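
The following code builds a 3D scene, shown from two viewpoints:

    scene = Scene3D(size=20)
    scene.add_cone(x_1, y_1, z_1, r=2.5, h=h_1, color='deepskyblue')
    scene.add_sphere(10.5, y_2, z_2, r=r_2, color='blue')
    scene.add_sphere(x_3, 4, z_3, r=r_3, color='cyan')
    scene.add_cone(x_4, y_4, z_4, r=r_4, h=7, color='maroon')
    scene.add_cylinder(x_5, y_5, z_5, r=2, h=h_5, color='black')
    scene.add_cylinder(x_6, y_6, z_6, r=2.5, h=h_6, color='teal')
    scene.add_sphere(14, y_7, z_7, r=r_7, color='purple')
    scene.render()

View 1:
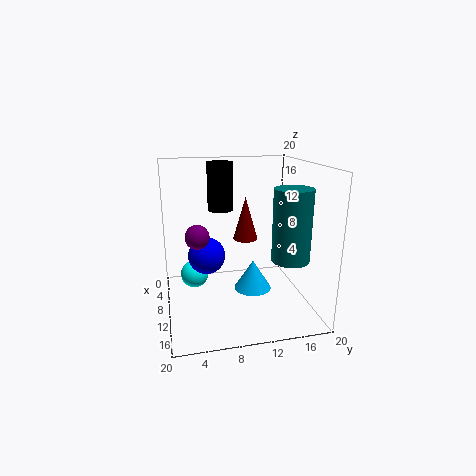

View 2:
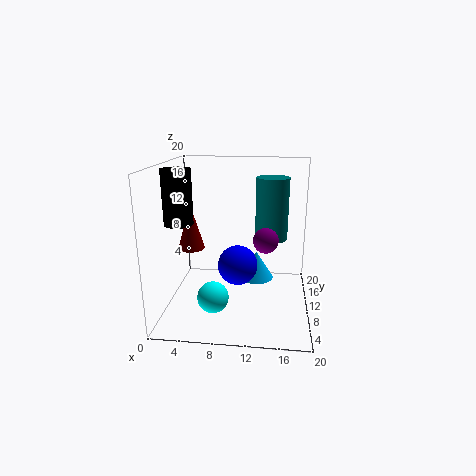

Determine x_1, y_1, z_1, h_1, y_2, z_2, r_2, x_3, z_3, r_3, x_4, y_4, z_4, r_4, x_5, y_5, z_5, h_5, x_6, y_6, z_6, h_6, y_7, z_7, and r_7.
x_1 = 12.5; y_1 = 11.5; z_1 = 3.5; h_1 = 4; y_2 = 5.5; z_2 = 8; r_2 = 2.5; x_3 = 7.5; z_3 = 4; r_3 = 2; x_4 = 2.5; y_4 = 13; z_4 = 7; r_4 = 2; x_5 = 2; y_5 = 9; z_5 = 12; h_5 = 7.5; x_6 = 14.5; y_6 = 16; z_6 = 8; h_6 = 9.5; y_7 = 4; z_7 = 12; r_7 = 1.5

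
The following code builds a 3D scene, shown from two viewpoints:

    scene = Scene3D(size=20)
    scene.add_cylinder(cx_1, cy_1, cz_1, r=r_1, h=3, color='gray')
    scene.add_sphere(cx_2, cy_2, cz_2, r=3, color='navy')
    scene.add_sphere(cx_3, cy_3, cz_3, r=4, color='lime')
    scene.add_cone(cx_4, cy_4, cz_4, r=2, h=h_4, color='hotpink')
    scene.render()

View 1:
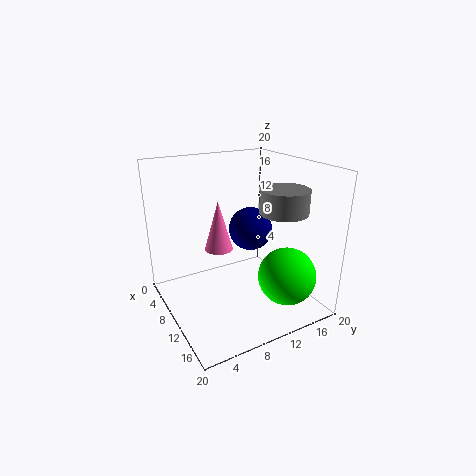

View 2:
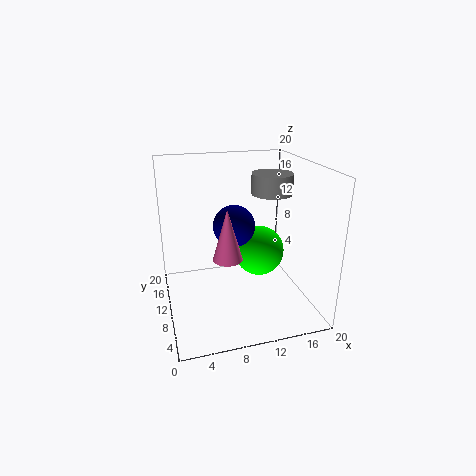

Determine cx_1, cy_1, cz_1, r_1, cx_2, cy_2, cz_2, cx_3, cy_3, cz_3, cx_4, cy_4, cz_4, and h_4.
cx_1 = 16; cy_1 = 13; cz_1 = 15; r_1 = 3; cx_2 = 10; cy_2 = 12; cz_2 = 11; cx_3 = 15; cy_3 = 15; cz_3 = 5; cx_4 = 8; cy_4 = 8; cz_4 = 8; h_4 = 7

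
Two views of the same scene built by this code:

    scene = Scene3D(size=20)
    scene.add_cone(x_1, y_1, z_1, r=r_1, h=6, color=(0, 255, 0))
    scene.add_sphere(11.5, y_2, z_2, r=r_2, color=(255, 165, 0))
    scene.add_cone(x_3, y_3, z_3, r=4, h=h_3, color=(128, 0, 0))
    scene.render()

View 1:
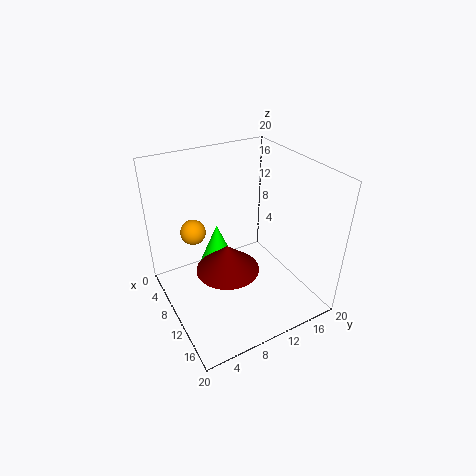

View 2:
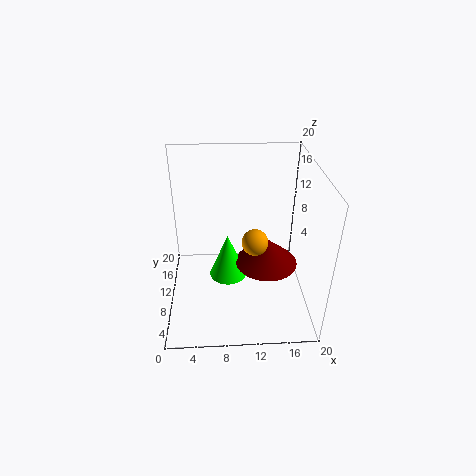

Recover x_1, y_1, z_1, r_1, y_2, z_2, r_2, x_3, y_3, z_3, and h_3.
x_1 = 8.5
y_1 = 7.5
z_1 = 6
r_1 = 2.5
y_2 = 3
z_2 = 14
r_2 = 1.5
x_3 = 13.5
y_3 = 6.5
z_3 = 8.5
h_3 = 3.5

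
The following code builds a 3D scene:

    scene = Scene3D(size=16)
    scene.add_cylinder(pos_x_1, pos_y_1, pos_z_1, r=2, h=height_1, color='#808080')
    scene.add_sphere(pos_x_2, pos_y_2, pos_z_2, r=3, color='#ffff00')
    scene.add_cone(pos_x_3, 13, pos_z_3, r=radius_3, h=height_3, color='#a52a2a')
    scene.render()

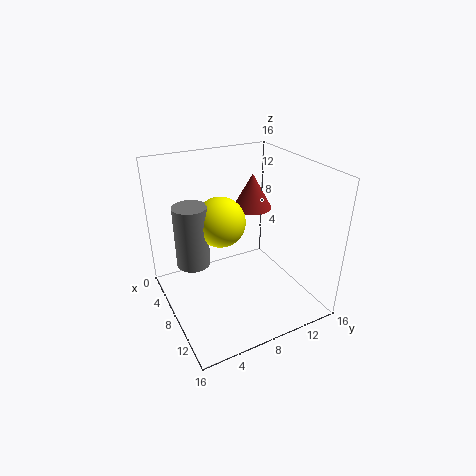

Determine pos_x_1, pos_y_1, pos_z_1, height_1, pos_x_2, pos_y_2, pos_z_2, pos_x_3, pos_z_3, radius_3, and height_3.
pos_x_1 = 4
pos_y_1 = 4
pos_z_1 = 3.5
height_1 = 7.5
pos_x_2 = 4.5
pos_y_2 = 7.5
pos_z_2 = 8.5
pos_x_3 = 2.5
pos_z_3 = 8.5
radius_3 = 2.5
height_3 = 4.5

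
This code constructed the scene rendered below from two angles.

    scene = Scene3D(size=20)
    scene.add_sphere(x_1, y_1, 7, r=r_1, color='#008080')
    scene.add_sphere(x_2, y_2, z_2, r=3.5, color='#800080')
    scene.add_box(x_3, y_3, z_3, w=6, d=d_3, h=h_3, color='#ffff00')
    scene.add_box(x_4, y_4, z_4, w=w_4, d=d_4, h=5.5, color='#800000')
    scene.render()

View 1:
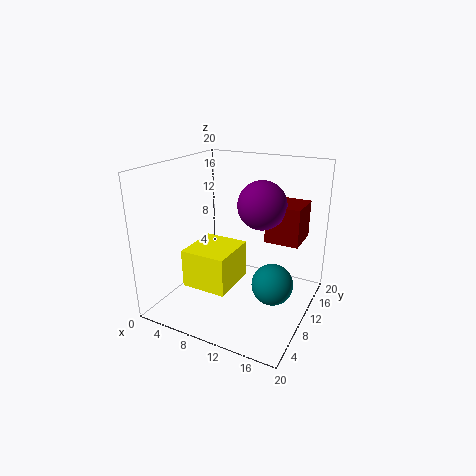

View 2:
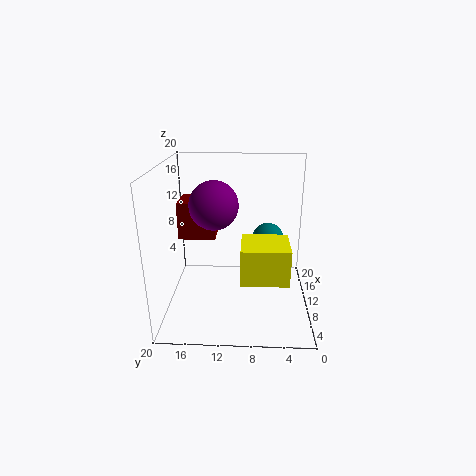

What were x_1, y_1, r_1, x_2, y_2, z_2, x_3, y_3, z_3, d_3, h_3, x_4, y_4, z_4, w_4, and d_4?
x_1 = 17, y_1 = 5.5, r_1 = 2.5, x_2 = 12, y_2 = 13.5, z_2 = 14, x_3 = 5.5, y_3 = 3, z_3 = 5, d_3 = 6.5, h_3 = 5, x_4 = 12.5, y_4 = 13.5, z_4 = 8.5, w_4 = 5, d_4 = 5.5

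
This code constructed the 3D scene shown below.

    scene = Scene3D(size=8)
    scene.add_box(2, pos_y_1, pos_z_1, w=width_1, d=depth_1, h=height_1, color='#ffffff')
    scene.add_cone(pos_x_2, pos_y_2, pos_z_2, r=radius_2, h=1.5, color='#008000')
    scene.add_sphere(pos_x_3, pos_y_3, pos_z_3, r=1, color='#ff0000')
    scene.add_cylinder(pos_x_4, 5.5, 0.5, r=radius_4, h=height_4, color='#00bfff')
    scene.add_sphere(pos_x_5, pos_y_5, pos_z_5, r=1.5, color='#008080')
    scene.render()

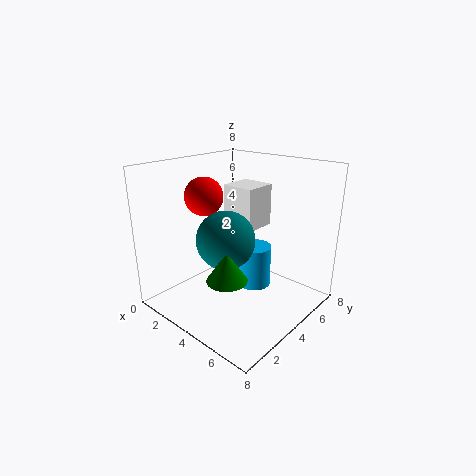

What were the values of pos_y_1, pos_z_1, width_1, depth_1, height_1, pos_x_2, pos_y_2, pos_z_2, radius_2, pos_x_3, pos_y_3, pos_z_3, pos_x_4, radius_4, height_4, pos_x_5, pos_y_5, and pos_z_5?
pos_y_1 = 5; pos_z_1 = 4; width_1 = 2; depth_1 = 2; height_1 = 2.5; pos_x_2 = 5.5; pos_y_2 = 1.5; pos_z_2 = 3; radius_2 = 1; pos_x_3 = 3; pos_y_3 = 2.5; pos_z_3 = 6.5; pos_x_4 = 4; radius_4 = 1; height_4 = 2.5; pos_x_5 = 4.5; pos_y_5 = 2.5; pos_z_5 = 4.5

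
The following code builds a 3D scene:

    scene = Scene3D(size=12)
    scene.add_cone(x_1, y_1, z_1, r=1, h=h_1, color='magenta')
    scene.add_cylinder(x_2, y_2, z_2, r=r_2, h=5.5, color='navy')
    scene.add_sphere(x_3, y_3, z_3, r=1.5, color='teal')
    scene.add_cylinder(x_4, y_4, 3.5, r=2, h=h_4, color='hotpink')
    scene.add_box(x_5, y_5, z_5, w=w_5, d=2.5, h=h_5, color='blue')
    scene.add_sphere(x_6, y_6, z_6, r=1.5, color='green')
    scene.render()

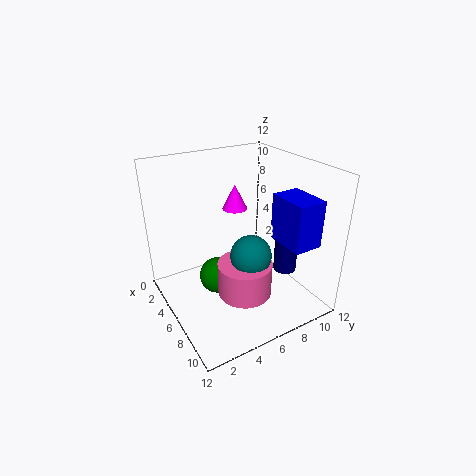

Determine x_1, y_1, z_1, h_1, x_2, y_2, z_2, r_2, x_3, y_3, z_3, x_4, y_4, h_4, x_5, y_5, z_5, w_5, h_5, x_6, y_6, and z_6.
x_1 = 5.5
y_1 = 6
z_1 = 8.5
h_1 = 2
x_2 = 7.5
y_2 = 10
z_2 = 2.5
r_2 = 1
x_3 = 9.5
y_3 = 5
z_3 = 6.5
x_4 = 9.5
y_4 = 4.5
h_4 = 2.5
x_5 = 6.5
y_5 = 9
z_5 = 5.5
w_5 = 3.5
h_5 = 4
x_6 = 6
y_6 = 4
z_6 = 3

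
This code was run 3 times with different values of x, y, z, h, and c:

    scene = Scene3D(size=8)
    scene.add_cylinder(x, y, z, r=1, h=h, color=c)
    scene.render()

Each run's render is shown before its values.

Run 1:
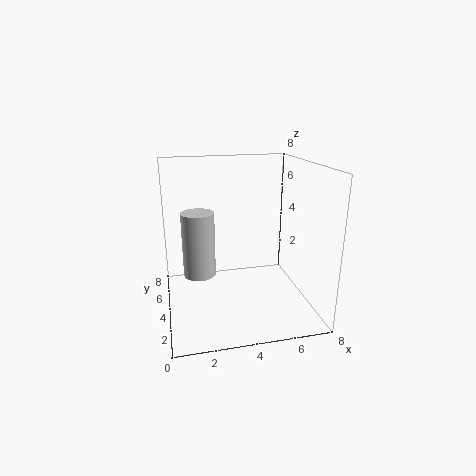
x = 2; y = 6; z = 1; h = 4; c = 'lightgray'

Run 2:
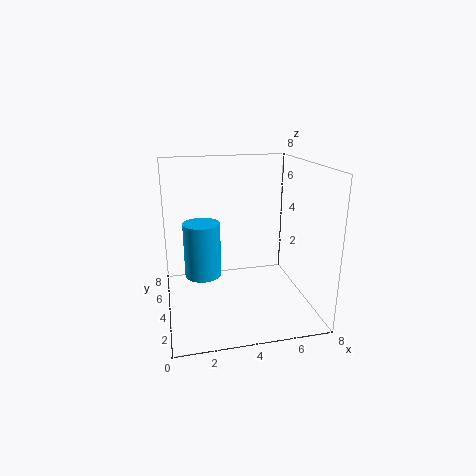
x = 2; y = 4; z = 2; h = 3; c = 'deepskyblue'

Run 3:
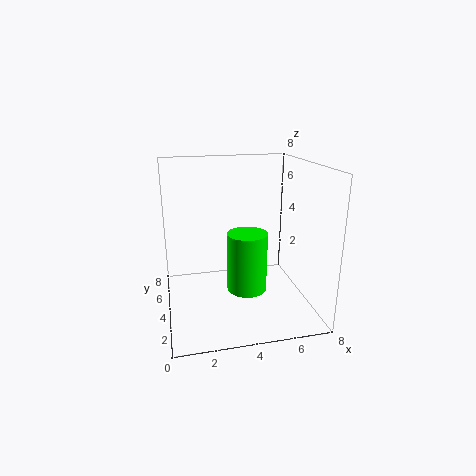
x = 4; y = 2; z = 2; h = 3; c = 'lime'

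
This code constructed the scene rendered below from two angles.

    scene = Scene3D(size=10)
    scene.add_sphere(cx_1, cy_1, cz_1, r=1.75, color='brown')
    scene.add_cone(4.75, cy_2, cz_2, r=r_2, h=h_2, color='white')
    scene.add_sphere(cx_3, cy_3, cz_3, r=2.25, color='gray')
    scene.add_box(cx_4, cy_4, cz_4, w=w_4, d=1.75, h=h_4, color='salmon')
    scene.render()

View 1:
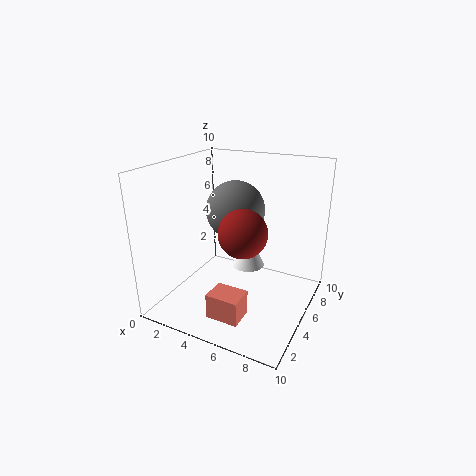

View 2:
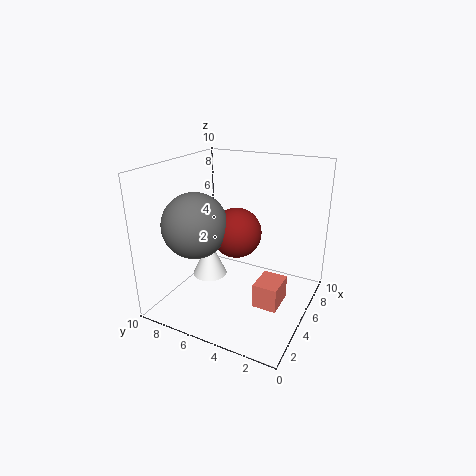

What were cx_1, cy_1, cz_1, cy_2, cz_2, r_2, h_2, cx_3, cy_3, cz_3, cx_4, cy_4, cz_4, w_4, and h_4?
cx_1 = 5.25; cy_1 = 5.25; cz_1 = 5.25; cy_2 = 7.25; cz_2 = 1.75; r_2 = 1.25; h_2 = 2.75; cx_3 = 3.5; cy_3 = 7.5; cz_3 = 6; cx_4 = 4.25; cy_4 = 1.75; cz_4 = 0.25; w_4 = 2.25; h_4 = 1.75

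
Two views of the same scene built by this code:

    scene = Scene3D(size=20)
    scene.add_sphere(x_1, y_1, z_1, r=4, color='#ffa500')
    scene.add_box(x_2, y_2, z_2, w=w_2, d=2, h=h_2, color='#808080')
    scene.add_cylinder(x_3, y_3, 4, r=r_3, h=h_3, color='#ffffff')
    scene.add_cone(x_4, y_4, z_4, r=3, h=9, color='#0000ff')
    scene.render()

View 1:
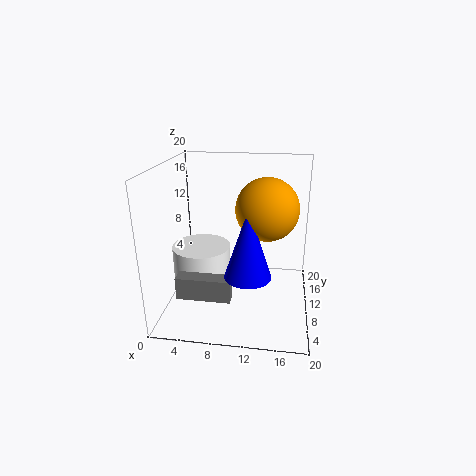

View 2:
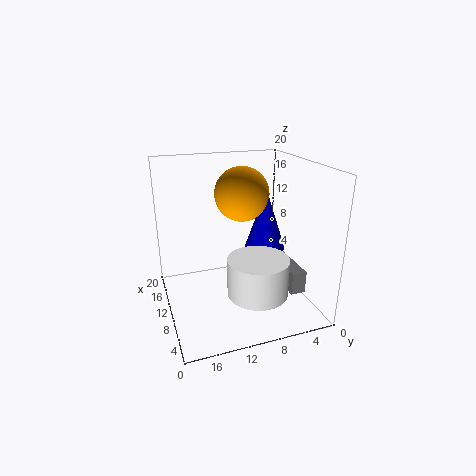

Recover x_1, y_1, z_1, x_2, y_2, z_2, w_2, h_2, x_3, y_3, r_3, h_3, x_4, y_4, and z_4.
x_1 = 14
y_1 = 8
z_1 = 15
x_2 = 3
y_2 = 3
z_2 = 4
w_2 = 7
h_2 = 3
x_3 = 5
y_3 = 9
r_3 = 4
h_3 = 5
x_4 = 12
y_4 = 5
z_4 = 7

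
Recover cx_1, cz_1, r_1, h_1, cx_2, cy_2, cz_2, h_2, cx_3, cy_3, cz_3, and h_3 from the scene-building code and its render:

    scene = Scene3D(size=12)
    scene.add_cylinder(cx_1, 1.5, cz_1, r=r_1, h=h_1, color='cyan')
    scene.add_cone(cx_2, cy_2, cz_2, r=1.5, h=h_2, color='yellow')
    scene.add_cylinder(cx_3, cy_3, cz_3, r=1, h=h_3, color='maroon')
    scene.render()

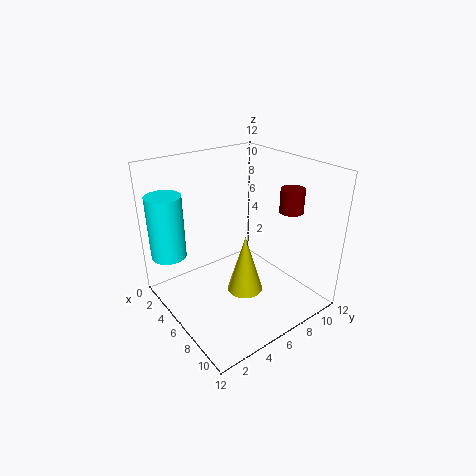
cx_1 = 2
cz_1 = 4
r_1 = 1.5
h_1 = 5.5
cx_2 = 7
cy_2 = 6
cz_2 = 1.5
h_2 = 5
cx_3 = 8
cy_3 = 10
cz_3 = 8
h_3 = 2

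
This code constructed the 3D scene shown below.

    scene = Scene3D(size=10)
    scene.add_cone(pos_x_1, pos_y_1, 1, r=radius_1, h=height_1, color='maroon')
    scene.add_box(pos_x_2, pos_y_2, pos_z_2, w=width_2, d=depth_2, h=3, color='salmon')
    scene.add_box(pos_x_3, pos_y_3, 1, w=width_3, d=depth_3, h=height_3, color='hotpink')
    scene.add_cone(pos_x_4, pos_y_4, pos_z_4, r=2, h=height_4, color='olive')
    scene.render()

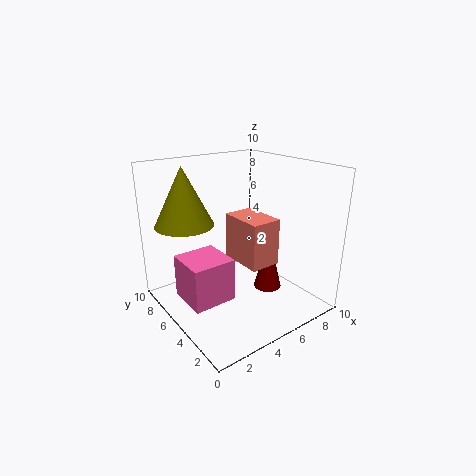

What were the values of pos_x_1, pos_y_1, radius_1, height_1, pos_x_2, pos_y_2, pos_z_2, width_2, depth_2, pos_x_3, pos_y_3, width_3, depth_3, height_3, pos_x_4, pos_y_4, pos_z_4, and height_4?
pos_x_1 = 7
pos_y_1 = 4
radius_1 = 1
height_1 = 4
pos_x_2 = 4
pos_y_2 = 2
pos_z_2 = 4
width_2 = 2
depth_2 = 3
pos_x_3 = 1
pos_y_3 = 4
width_3 = 3
depth_3 = 3
height_3 = 3
pos_x_4 = 2
pos_y_4 = 7
pos_z_4 = 6
height_4 = 4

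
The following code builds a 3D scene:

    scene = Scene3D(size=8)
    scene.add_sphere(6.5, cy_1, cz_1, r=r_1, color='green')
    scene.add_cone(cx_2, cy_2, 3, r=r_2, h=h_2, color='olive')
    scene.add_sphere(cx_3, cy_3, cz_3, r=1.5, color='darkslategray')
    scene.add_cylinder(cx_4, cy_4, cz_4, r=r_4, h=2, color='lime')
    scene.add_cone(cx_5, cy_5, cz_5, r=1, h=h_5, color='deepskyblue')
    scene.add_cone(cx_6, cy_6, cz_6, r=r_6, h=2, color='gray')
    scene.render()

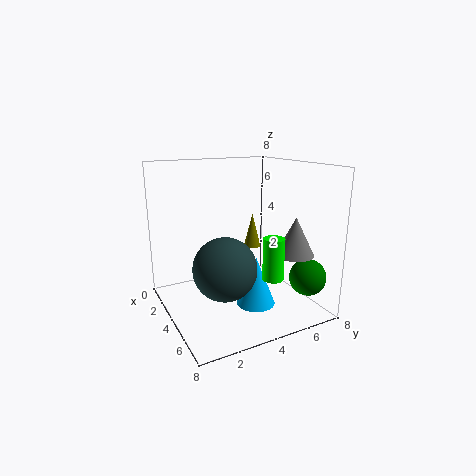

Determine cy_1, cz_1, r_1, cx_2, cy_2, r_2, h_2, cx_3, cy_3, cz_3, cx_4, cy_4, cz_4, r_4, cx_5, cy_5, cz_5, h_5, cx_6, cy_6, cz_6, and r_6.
cy_1 = 7; cz_1 = 2; r_1 = 1; cx_2 = 3; cy_2 = 5.5; r_2 = 0.5; h_2 = 2; cx_3 = 6.5; cy_3 = 2; cz_3 = 3.5; cx_4 = 7.5; cy_4 = 4; cz_4 = 3; r_4 = 0.5; cx_5 = 6; cy_5 = 4; cz_5 = 1; h_5 = 2.5; cx_6 = 6.5; cy_6 = 6; cz_6 = 3.5; r_6 = 1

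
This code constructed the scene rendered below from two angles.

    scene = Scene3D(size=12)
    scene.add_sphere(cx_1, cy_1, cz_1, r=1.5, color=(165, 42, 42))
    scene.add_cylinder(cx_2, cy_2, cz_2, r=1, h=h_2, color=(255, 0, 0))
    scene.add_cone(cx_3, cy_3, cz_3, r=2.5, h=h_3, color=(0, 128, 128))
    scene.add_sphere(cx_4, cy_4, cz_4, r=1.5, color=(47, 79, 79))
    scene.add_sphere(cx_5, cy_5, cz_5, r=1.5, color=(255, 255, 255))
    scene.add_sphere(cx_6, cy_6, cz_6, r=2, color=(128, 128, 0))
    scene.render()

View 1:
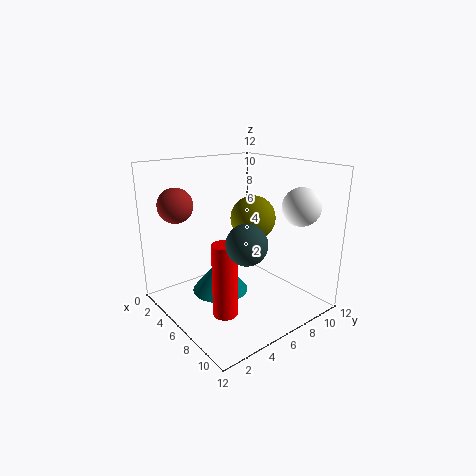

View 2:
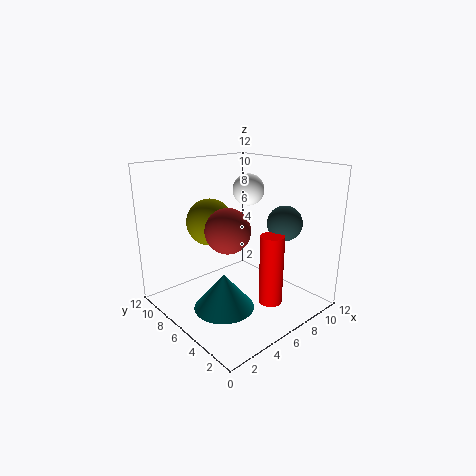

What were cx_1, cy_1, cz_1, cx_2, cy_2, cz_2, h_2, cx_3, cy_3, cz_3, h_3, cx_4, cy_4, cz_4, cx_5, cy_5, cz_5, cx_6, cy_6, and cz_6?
cx_1 = 2, cy_1 = 2.5, cz_1 = 8.5, cx_2 = 7.5, cy_2 = 3.5, cz_2 = 0.5, h_2 = 6, cx_3 = 4, cy_3 = 5.5, cz_3 = 0.5, h_3 = 3, cx_4 = 9.5, cy_4 = 4, cz_4 = 7, cx_5 = 10, cy_5 = 9, cz_5 = 9, cx_6 = 5, cy_6 = 8.5, cz_6 = 7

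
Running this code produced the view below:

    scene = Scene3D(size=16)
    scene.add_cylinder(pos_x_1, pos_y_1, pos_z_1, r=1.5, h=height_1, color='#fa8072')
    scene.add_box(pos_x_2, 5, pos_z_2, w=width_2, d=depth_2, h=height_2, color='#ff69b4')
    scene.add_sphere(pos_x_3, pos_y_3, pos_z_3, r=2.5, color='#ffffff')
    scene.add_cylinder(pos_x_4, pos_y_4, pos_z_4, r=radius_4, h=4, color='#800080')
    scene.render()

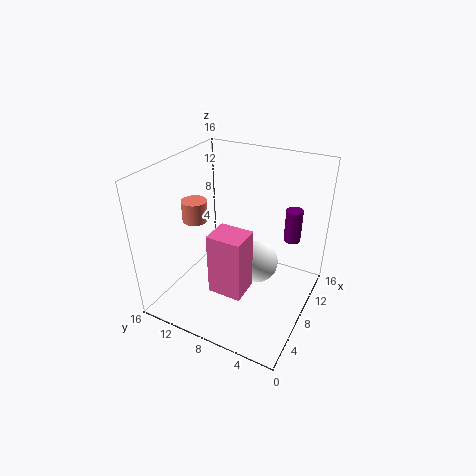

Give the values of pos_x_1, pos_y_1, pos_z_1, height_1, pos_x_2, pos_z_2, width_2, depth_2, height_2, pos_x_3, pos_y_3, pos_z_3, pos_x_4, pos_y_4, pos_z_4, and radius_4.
pos_x_1 = 8.5
pos_y_1 = 14
pos_z_1 = 8.5
height_1 = 2.5
pos_x_2 = 2.5
pos_z_2 = 4.5
width_2 = 3
depth_2 = 3.5
height_2 = 6.5
pos_x_3 = 10
pos_y_3 = 6.5
pos_z_3 = 4
pos_x_4 = 13.5
pos_y_4 = 3.5
pos_z_4 = 6
radius_4 = 1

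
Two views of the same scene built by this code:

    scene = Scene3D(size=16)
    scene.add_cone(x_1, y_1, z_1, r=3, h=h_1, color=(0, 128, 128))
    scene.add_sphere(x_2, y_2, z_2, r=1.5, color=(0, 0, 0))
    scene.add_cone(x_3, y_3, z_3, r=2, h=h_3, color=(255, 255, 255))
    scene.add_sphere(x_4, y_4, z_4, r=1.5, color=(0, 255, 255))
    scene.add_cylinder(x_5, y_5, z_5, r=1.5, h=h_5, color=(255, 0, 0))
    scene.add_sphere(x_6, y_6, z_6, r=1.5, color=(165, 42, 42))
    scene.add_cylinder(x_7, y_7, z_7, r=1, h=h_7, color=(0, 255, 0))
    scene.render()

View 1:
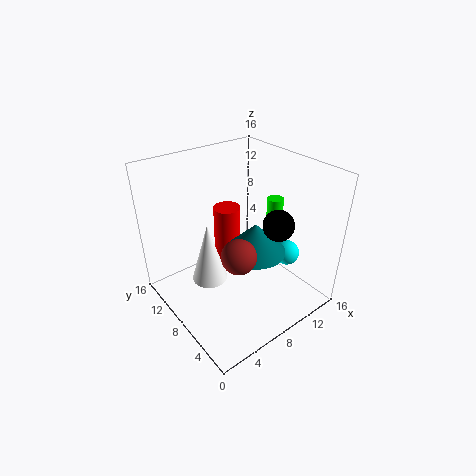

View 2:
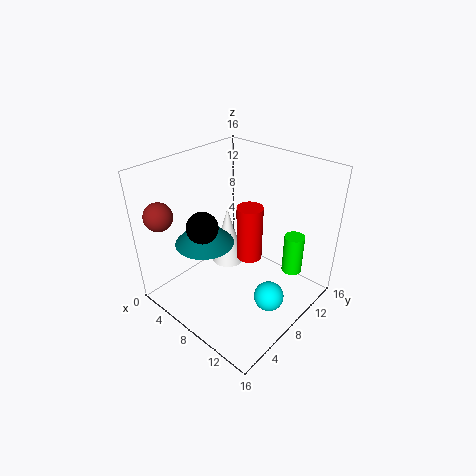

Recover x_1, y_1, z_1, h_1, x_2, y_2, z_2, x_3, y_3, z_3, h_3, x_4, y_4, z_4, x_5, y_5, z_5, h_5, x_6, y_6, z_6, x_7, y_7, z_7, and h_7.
x_1 = 7, y_1 = 4, z_1 = 9, h_1 = 3, x_2 = 8.5, y_2 = 2.5, z_2 = 12, x_3 = 5, y_3 = 9.5, z_3 = 3, h_3 = 7, x_4 = 14, y_4 = 6, z_4 = 4.5, x_5 = 8, y_5 = 10, z_5 = 4.5, h_5 = 6.5, x_6 = 3, y_6 = 1.5, z_6 = 11.5, x_7 = 14.5, y_7 = 9, z_7 = 6.5, h_7 = 4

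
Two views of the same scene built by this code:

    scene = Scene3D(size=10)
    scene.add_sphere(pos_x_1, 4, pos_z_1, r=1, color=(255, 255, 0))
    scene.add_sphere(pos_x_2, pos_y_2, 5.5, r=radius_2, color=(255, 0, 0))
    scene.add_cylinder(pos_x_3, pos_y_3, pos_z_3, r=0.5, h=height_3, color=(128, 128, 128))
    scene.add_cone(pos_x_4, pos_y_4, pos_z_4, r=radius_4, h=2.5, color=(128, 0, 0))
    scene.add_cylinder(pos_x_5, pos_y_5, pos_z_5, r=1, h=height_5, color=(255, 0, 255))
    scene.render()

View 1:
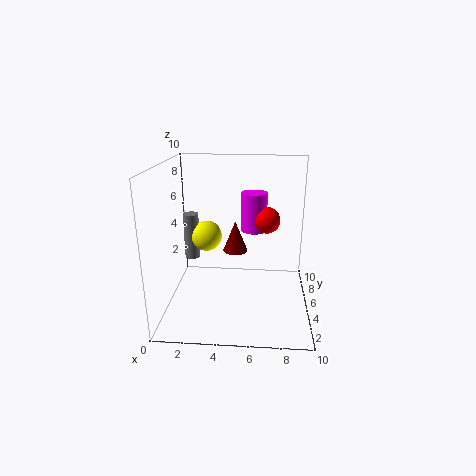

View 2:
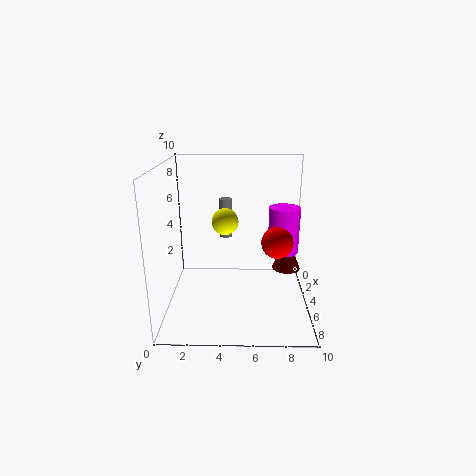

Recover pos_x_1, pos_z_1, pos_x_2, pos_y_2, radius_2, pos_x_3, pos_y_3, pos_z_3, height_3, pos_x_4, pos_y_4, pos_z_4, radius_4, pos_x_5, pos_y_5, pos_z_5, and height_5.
pos_x_1 = 3
pos_z_1 = 5.5
pos_x_2 = 7
pos_y_2 = 7.5
radius_2 = 1
pos_x_3 = 2
pos_y_3 = 4
pos_z_3 = 4
height_3 = 3
pos_x_4 = 4.5
pos_y_4 = 8.5
pos_z_4 = 2.5
radius_4 = 1
pos_x_5 = 6
pos_y_5 = 8
pos_z_5 = 4.5
height_5 = 3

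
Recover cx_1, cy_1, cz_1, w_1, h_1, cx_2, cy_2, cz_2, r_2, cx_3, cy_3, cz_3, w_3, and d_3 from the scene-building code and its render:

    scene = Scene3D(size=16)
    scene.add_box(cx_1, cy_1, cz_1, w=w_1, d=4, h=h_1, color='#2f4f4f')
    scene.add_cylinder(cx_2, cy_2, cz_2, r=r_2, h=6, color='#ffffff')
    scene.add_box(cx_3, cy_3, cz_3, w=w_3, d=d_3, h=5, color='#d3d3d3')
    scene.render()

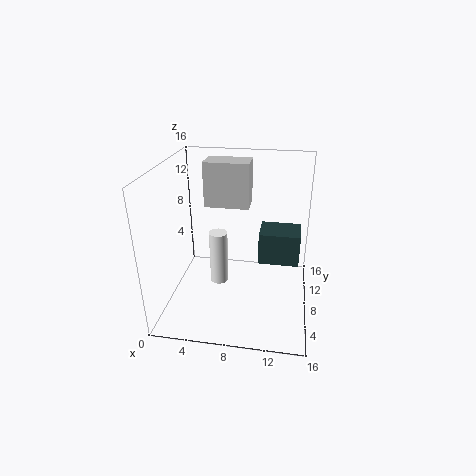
cx_1 = 10
cy_1 = 11
cz_1 = 3
w_1 = 5
h_1 = 4
cx_2 = 6
cy_2 = 7
cz_2 = 3
r_2 = 1
cx_3 = 4
cy_3 = 9
cz_3 = 11
w_3 = 5
d_3 = 3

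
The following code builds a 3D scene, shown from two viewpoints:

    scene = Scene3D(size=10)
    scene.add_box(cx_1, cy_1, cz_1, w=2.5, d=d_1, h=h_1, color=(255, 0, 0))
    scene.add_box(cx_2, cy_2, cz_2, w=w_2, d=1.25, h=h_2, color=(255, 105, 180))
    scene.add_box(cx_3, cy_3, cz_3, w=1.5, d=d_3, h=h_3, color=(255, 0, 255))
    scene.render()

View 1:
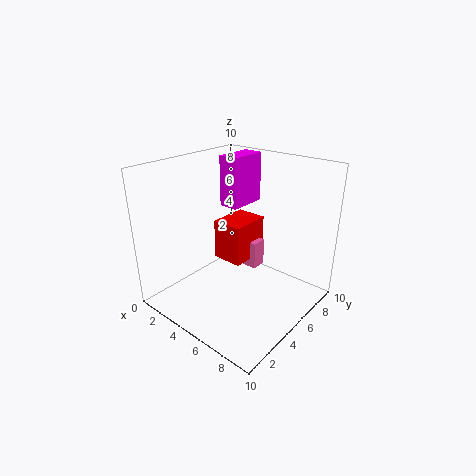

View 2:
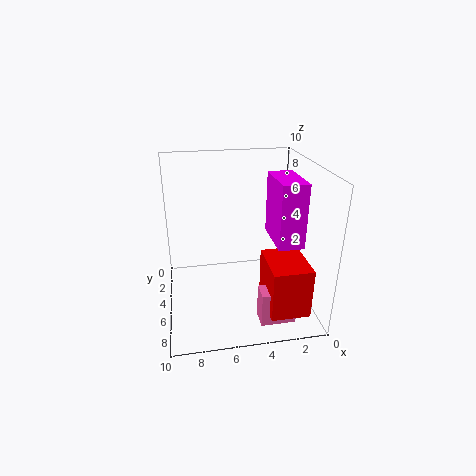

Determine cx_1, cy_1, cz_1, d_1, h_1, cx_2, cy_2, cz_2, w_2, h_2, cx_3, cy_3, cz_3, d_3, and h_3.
cx_1 = 1.25
cy_1 = 6.5
cz_1 = 1.5
d_1 = 3.25
h_1 = 3.25
cx_2 = 2
cy_2 = 8
cz_2 = 0.75
w_2 = 2.25
h_2 = 2.25
cx_3 = 2
cy_3 = 6.5
cz_3 = 6.25
d_3 = 3
h_3 = 3.75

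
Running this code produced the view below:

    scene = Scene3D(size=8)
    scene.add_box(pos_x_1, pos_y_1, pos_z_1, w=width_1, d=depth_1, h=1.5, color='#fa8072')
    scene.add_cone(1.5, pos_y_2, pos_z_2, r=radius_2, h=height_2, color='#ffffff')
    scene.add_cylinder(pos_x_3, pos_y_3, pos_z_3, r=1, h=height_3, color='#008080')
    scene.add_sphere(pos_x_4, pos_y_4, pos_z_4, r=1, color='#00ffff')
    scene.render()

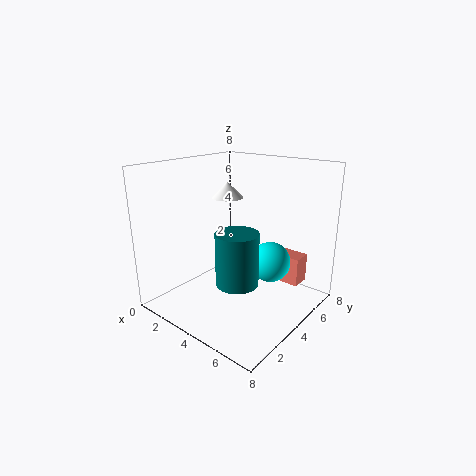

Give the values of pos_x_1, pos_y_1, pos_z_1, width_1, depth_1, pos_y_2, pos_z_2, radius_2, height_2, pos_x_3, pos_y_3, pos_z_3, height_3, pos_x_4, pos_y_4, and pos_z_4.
pos_x_1 = 6, pos_y_1 = 4.5, pos_z_1 = 2, width_1 = 1.5, depth_1 = 1, pos_y_2 = 6, pos_z_2 = 5.5, radius_2 = 1, height_2 = 1, pos_x_3 = 6, pos_y_3 = 1.5, pos_z_3 = 3, height_3 = 2.5, pos_x_4 = 6.5, pos_y_4 = 3.5, pos_z_4 = 3.5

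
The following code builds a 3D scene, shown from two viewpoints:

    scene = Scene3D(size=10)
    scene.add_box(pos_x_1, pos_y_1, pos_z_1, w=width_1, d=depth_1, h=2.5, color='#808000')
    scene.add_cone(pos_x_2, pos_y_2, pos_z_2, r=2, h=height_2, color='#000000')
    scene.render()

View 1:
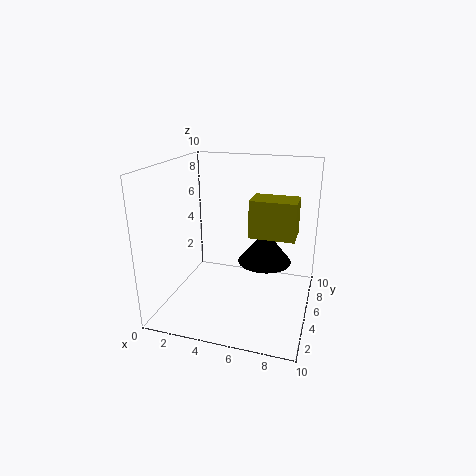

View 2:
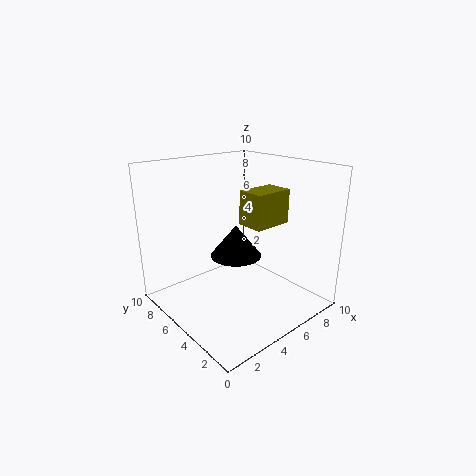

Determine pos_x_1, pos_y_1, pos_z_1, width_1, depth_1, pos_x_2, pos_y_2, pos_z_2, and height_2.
pos_x_1 = 6
pos_y_1 = 4
pos_z_1 = 5.5
width_1 = 3
depth_1 = 2
pos_x_2 = 6.5
pos_y_2 = 7
pos_z_2 = 2.5
height_2 = 2.5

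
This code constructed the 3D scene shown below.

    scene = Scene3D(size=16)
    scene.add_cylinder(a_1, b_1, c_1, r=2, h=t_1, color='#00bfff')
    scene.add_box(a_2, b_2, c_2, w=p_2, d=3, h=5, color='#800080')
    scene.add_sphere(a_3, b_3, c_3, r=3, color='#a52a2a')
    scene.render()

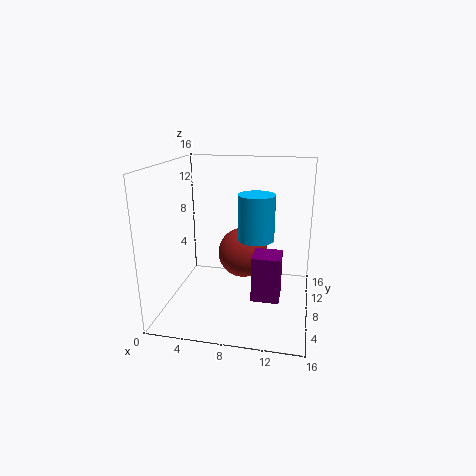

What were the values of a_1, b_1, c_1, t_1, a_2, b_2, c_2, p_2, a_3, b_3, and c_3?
a_1 = 10; b_1 = 8; c_1 = 8; t_1 = 5; a_2 = 10; b_2 = 5; c_2 = 2; p_2 = 3; a_3 = 8; b_3 = 11; c_3 = 5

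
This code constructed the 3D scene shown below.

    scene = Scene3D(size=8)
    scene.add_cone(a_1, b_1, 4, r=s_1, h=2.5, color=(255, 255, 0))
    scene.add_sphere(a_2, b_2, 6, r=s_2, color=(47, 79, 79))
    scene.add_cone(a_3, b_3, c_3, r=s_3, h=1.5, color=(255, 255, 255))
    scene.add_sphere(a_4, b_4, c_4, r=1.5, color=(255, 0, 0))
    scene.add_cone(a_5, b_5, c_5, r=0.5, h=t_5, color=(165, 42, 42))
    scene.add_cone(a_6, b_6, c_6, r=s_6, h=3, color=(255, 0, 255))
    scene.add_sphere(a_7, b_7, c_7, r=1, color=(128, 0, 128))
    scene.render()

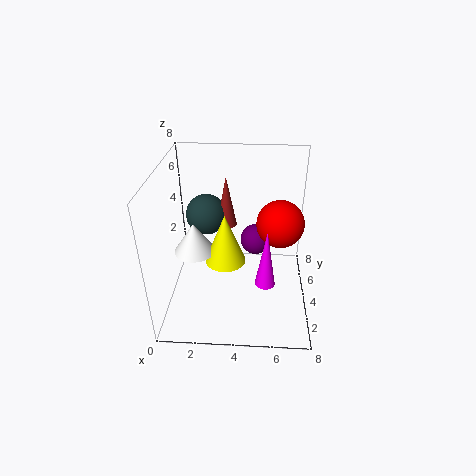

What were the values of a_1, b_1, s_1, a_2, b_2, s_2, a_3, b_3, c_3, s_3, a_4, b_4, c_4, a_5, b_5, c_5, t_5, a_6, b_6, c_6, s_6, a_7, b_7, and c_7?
a_1 = 3.5; b_1 = 2; s_1 = 1; a_2 = 2.5; b_2 = 3; s_2 = 1; a_3 = 2; b_3 = 2; c_3 = 4.5; s_3 = 1; a_4 = 6.5; b_4 = 6.5; c_4 = 3.5; a_5 = 3.5; b_5 = 3; c_5 = 5.5; t_5 = 2.5; a_6 = 5.5; b_6 = 1.5; c_6 = 3; s_6 = 0.5; a_7 = 5; b_7 = 7; c_7 = 2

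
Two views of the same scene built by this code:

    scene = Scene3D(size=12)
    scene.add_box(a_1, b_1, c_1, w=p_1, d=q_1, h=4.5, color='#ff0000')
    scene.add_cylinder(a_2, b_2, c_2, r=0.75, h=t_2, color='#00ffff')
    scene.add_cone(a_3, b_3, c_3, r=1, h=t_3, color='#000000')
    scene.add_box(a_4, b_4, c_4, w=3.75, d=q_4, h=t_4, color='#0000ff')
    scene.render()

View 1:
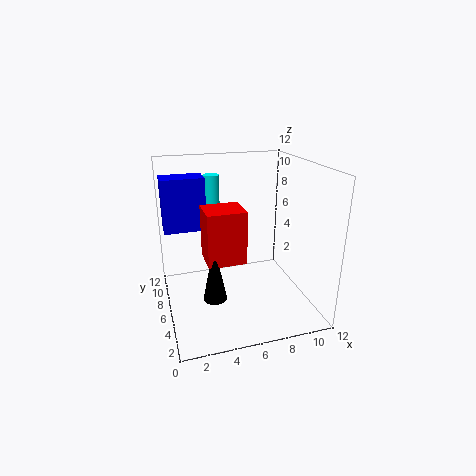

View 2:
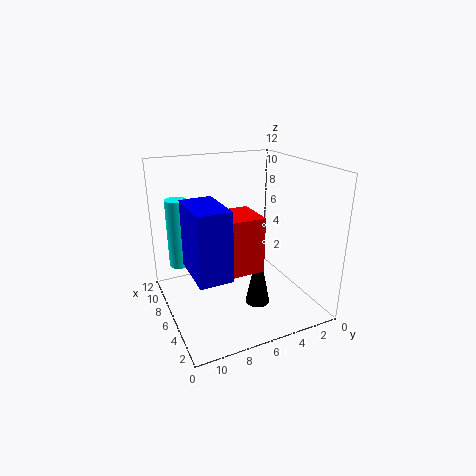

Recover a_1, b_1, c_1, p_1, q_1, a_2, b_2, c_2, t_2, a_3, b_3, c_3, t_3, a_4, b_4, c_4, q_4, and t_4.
a_1 = 3.25; b_1 = 5; c_1 = 4; p_1 = 3.25; q_1 = 3; a_2 = 5; b_2 = 11.25; c_2 = 5.25; t_2 = 5; a_3 = 3.75; b_3 = 5.25; c_3 = 1; t_3 = 5; a_4 = 0.25; b_4 = 9; c_4 = 5.75; q_4 = 2.25; t_4 = 4.75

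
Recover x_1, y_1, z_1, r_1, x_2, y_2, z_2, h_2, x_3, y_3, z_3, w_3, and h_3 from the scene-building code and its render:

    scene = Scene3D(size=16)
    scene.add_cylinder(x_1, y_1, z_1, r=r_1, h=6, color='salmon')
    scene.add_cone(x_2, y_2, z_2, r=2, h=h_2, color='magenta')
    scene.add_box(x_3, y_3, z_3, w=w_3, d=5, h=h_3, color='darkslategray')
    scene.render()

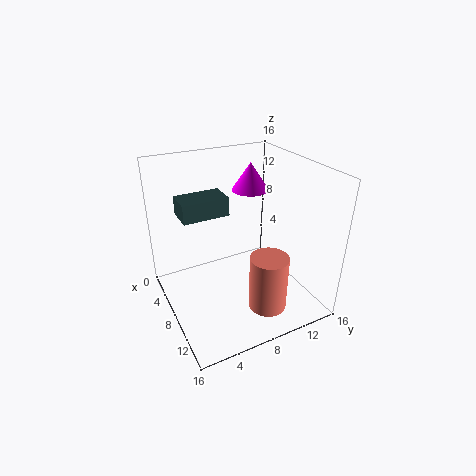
x_1 = 13
y_1 = 9
z_1 = 2
r_1 = 2
x_2 = 7
y_2 = 10
z_2 = 13
h_2 = 3
x_3 = 5
y_3 = 2
z_3 = 11
w_3 = 3
h_3 = 2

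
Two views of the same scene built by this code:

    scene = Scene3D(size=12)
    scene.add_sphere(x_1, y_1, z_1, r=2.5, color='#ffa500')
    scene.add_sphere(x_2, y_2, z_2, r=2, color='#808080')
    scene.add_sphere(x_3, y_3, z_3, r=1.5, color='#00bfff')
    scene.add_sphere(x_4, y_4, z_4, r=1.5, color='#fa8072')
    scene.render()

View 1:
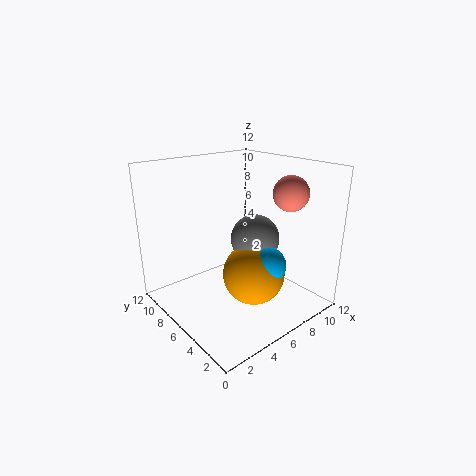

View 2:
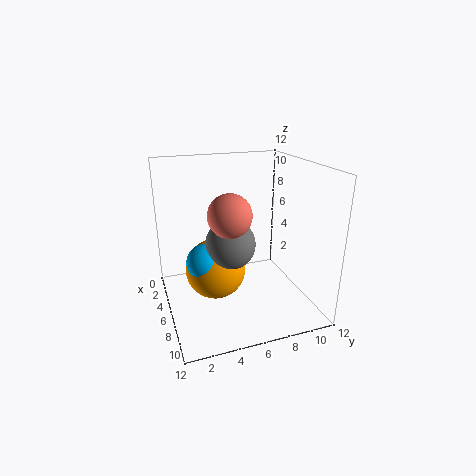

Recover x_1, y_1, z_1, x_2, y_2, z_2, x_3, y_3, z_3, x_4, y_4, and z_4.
x_1 = 6, y_1 = 4, z_1 = 3.5, x_2 = 7, y_2 = 5, z_2 = 6, x_3 = 6.5, y_3 = 3, z_3 = 4.5, x_4 = 10, y_4 = 4, z_4 = 9.5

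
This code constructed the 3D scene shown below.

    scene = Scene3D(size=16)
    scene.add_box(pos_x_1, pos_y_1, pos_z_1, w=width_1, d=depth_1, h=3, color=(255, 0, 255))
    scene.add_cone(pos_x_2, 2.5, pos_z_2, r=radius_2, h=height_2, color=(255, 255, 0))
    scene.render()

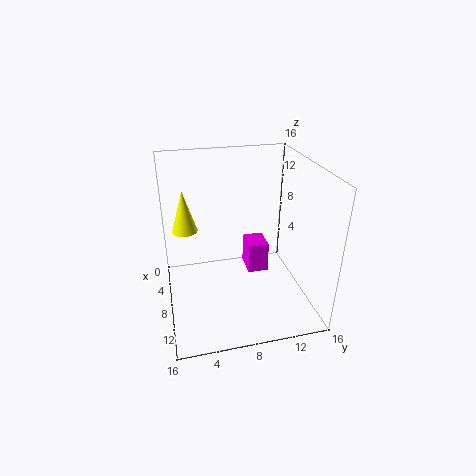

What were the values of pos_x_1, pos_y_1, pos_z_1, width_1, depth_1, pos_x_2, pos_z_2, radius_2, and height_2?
pos_x_1 = 10; pos_y_1 = 8; pos_z_1 = 6.5; width_1 = 2.5; depth_1 = 2; pos_x_2 = 4; pos_z_2 = 7.5; radius_2 = 1.5; height_2 = 5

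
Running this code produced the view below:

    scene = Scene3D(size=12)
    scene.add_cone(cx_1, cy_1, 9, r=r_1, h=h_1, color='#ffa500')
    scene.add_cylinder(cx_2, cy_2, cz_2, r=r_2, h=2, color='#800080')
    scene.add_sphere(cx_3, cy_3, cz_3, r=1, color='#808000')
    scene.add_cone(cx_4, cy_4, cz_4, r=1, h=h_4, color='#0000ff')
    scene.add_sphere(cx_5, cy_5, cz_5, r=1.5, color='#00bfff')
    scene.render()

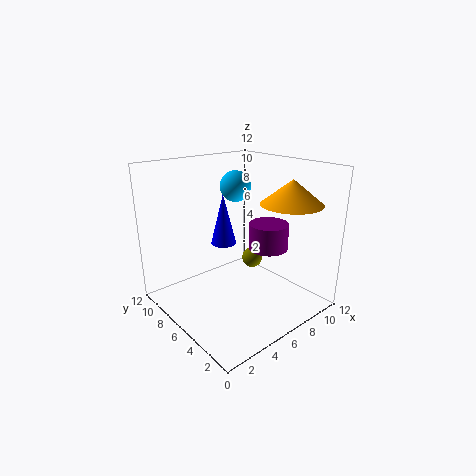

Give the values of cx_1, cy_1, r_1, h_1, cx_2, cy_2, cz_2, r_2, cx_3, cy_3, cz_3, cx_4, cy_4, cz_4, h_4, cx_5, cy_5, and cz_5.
cx_1 = 9; cy_1 = 3; r_1 = 2.5; h_1 = 2; cx_2 = 6.5; cy_2 = 3; cz_2 = 6; r_2 = 1.5; cx_3 = 10; cy_3 = 8.5; cz_3 = 2; cx_4 = 4.5; cy_4 = 6; cz_4 = 6; h_4 = 4; cx_5 = 9.5; cy_5 = 10.5; cz_5 = 9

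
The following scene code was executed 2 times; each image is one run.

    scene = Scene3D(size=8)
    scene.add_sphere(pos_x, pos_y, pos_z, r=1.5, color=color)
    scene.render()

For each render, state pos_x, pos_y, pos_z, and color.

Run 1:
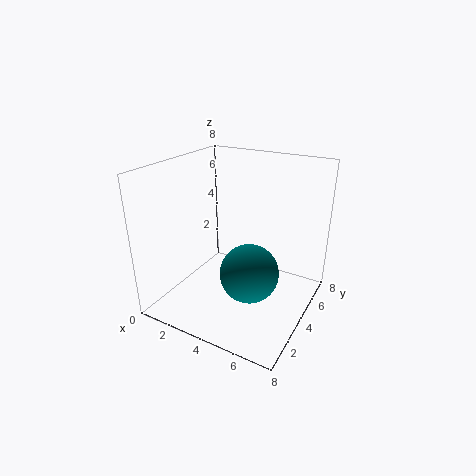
pos_x = 5.5
pos_y = 2.5
pos_z = 3
color = 'teal'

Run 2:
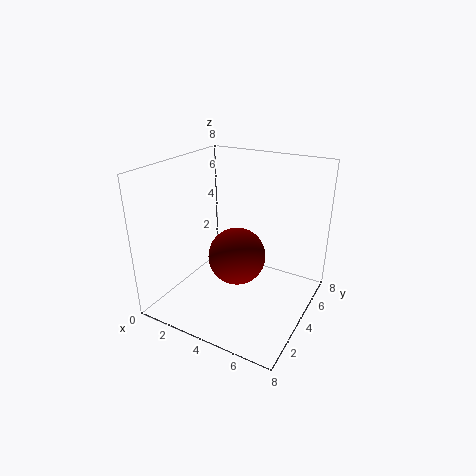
pos_x = 4.5
pos_y = 3
pos_z = 3.5
color = 'maroon'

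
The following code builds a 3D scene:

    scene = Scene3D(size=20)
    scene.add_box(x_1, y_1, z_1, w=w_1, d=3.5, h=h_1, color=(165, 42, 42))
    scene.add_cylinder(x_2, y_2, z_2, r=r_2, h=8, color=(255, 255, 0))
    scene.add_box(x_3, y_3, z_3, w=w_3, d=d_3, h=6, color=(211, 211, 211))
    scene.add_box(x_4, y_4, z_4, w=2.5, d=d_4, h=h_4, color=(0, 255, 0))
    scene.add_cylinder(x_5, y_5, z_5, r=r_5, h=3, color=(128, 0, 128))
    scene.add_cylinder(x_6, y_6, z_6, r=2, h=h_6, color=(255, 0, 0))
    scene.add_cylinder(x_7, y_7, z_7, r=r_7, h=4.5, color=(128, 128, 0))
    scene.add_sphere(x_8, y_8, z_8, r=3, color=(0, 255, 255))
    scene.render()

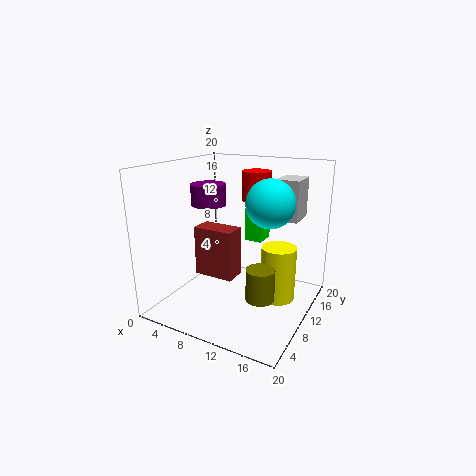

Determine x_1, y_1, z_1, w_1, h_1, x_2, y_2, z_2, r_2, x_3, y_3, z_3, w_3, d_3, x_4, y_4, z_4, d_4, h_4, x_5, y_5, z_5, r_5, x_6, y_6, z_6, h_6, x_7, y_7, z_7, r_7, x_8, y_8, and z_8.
x_1 = 1, y_1 = 12, z_1 = 1.5, w_1 = 6.5, h_1 = 8, x_2 = 15, y_2 = 13, z_2 = 0.5, r_2 = 2.5, x_3 = 13, y_3 = 15.5, z_3 = 11.5, w_3 = 3.5, d_3 = 4.5, x_4 = 10.5, y_4 = 11, z_4 = 9.5, d_4 = 3, h_4 = 4.5, x_5 = 5, y_5 = 10.5, z_5 = 14, r_5 = 2.5, x_6 = 11.5, y_6 = 12.5, z_6 = 15, h_6 = 4, x_7 = 14, y_7 = 9, z_7 = 2, r_7 = 2, x_8 = 15.5, y_8 = 8, z_8 = 16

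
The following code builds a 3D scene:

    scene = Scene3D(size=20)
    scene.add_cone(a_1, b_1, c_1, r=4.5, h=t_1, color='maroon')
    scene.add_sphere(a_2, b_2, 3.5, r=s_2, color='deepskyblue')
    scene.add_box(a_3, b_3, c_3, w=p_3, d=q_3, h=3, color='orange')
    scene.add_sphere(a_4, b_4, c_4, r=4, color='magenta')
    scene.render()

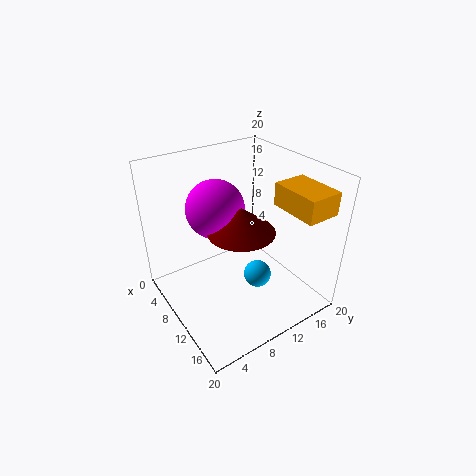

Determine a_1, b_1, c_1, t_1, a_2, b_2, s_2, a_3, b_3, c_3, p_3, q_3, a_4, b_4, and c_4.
a_1 = 11.5, b_1 = 9.5, c_1 = 12, t_1 = 3.5, a_2 = 11.5, b_2 = 12.5, s_2 = 2, a_3 = 13, b_3 = 13.5, c_3 = 15.5, p_3 = 6.5, q_3 = 4.5, a_4 = 7.5, b_4 = 8, c_4 = 14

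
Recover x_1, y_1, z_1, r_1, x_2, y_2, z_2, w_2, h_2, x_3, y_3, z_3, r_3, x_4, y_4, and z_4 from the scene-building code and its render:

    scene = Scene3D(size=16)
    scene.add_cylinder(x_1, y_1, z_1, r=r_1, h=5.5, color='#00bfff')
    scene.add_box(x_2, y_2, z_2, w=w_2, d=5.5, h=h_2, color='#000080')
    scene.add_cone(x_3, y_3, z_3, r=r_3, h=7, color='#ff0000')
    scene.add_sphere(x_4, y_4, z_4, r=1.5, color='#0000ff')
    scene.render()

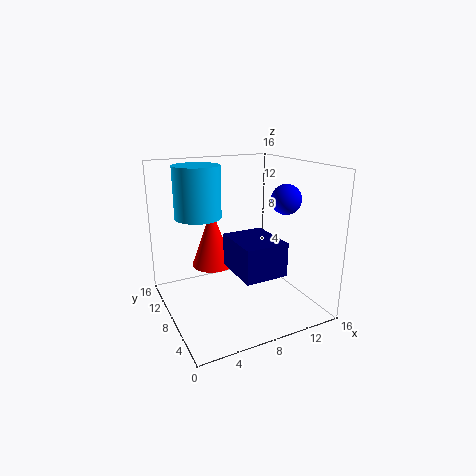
x_1 = 4
y_1 = 9.5
z_1 = 10.5
r_1 = 2.5
x_2 = 6
y_2 = 2
z_2 = 5.5
w_2 = 4.5
h_2 = 3.5
x_3 = 6.5
y_3 = 12
z_3 = 3.5
r_3 = 2.5
x_4 = 11
y_4 = 3.5
z_4 = 13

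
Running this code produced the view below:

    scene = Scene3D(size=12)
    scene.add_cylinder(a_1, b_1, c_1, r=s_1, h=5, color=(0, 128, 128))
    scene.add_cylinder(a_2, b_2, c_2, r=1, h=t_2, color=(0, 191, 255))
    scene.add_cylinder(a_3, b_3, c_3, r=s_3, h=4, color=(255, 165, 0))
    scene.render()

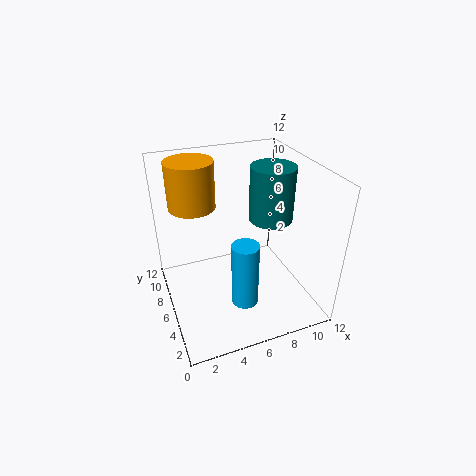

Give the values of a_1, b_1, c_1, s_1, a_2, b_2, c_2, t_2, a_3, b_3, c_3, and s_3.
a_1 = 10
b_1 = 8
c_1 = 6
s_1 = 2
a_2 = 5
b_2 = 2
c_2 = 3
t_2 = 5
a_3 = 3
b_3 = 9
c_3 = 8
s_3 = 2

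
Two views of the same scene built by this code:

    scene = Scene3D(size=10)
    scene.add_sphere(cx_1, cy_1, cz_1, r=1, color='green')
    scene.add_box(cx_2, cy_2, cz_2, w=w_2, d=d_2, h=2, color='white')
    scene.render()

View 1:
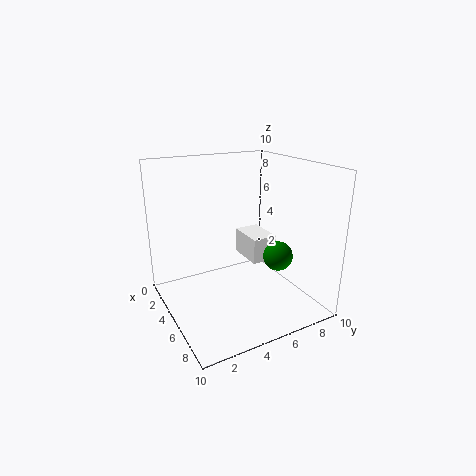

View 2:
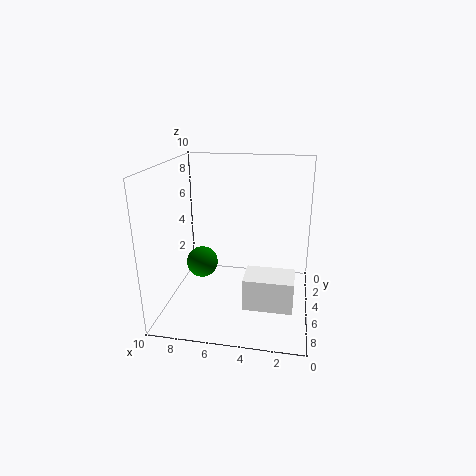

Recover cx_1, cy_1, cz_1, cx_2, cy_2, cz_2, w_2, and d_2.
cx_1 = 7; cy_1 = 7; cz_1 = 4; cx_2 = 1; cy_2 = 7; cz_2 = 2; w_2 = 3; d_2 = 2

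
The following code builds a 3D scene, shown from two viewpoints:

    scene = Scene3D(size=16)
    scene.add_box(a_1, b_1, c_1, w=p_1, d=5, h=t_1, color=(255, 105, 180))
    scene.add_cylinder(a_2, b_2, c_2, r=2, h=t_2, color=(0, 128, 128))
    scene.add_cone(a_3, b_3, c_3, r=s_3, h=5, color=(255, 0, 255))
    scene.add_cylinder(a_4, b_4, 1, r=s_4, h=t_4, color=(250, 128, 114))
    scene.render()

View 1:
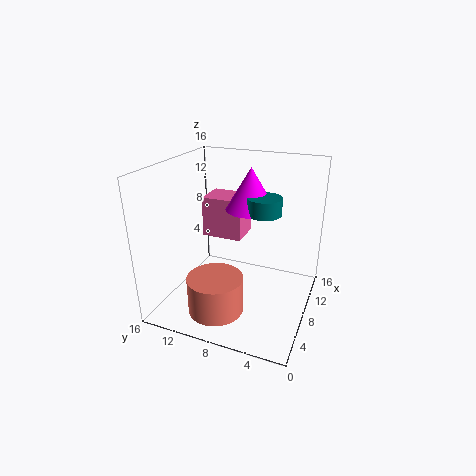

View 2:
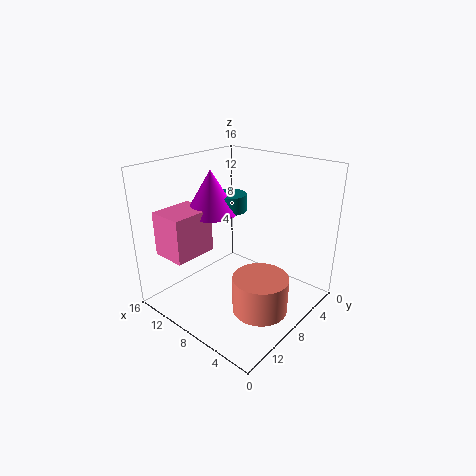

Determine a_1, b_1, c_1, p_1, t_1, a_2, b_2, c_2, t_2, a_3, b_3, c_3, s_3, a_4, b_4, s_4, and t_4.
a_1 = 11; b_1 = 9; c_1 = 6; p_1 = 4; t_1 = 5; a_2 = 11; b_2 = 6; c_2 = 10; t_2 = 2; a_3 = 12; b_3 = 8; c_3 = 10; s_3 = 3; a_4 = 4; b_4 = 9; s_4 = 3; t_4 = 4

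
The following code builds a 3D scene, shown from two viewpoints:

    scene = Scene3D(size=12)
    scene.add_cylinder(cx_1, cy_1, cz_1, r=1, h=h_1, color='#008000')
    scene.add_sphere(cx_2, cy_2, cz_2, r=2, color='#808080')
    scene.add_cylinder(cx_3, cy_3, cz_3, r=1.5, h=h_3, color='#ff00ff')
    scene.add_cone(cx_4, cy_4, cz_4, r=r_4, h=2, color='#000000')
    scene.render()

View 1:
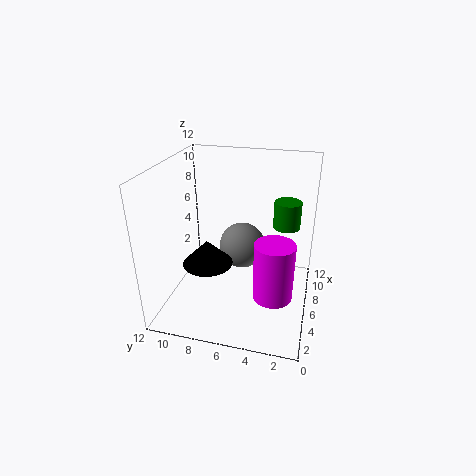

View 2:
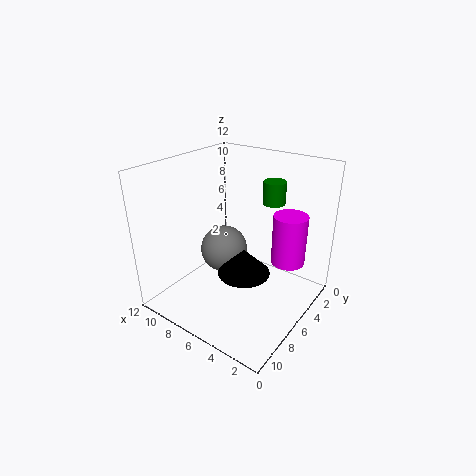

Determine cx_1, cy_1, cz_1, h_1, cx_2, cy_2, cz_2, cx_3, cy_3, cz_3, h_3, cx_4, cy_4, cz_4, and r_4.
cx_1 = 5, cy_1 = 2, cz_1 = 8, h_1 = 2, cx_2 = 7.5, cy_2 = 6, cz_2 = 4.5, cx_3 = 3, cy_3 = 2.5, cz_3 = 3, h_3 = 4.5, cx_4 = 4, cy_4 = 8, cz_4 = 4.5, r_4 = 2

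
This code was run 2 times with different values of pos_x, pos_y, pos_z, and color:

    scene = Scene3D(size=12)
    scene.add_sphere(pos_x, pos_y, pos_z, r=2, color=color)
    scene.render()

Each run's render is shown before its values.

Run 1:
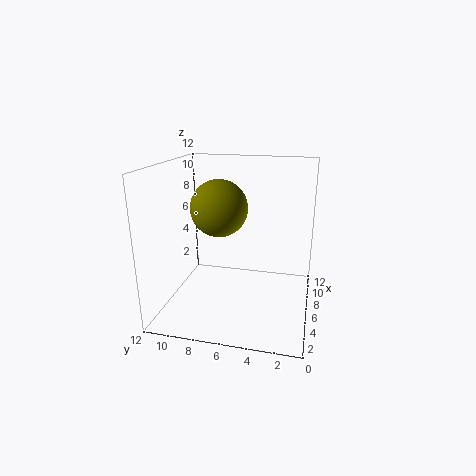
pos_x = 2.5, pos_y = 6.5, pos_z = 9.5, color = 'olive'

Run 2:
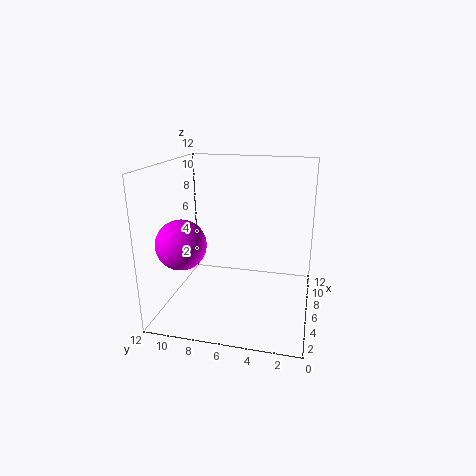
pos_x = 3.5, pos_y = 10, pos_z = 6, color = 'magenta'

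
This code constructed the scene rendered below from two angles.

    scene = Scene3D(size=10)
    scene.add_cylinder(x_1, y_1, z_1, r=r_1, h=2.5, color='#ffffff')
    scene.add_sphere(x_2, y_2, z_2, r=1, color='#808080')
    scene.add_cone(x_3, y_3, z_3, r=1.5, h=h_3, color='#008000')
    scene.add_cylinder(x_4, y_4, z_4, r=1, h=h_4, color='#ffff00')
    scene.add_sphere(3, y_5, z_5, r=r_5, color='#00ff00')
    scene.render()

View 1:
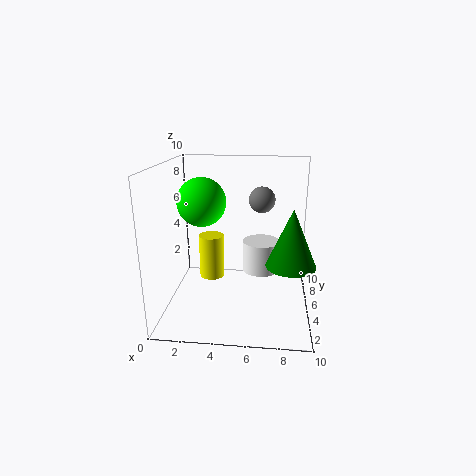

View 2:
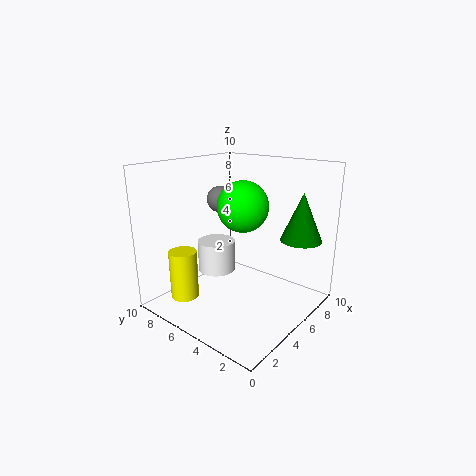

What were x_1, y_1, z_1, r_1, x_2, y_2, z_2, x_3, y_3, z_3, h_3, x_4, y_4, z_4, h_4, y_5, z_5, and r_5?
x_1 = 6.5, y_1 = 8.5, z_1 = 1, r_1 = 1.5, x_2 = 6.5, y_2 = 8, z_2 = 7, x_3 = 8.5, y_3 = 2, z_3 = 4.5, h_3 = 3.5, x_4 = 2.5, y_4 = 8, z_4 = 0.5, h_4 = 3.5, y_5 = 3, z_5 = 8, r_5 = 1.5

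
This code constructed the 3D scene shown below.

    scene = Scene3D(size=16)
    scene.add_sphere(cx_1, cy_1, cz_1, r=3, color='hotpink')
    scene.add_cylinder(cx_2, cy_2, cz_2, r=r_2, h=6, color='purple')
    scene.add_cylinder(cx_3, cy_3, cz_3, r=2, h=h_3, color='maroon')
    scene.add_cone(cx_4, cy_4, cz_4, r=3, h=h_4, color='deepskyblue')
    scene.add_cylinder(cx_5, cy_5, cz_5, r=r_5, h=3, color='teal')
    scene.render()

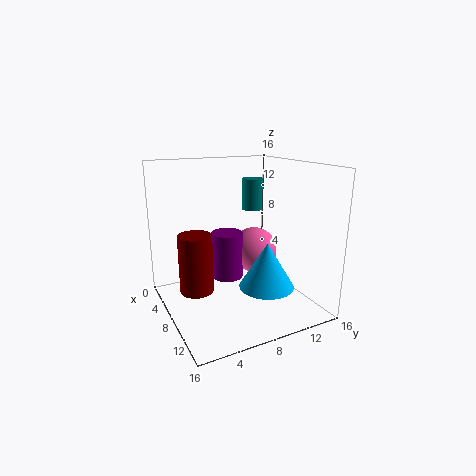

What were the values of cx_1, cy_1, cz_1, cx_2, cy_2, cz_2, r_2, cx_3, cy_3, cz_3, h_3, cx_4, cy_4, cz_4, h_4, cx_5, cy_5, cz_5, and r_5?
cx_1 = 3, cy_1 = 13, cz_1 = 4, cx_2 = 3, cy_2 = 9, cz_2 = 1, r_2 = 2, cx_3 = 5, cy_3 = 4, cz_3 = 1, h_3 = 7, cx_4 = 11, cy_4 = 10, cz_4 = 3, h_4 = 5, cx_5 = 11, cy_5 = 8, cz_5 = 12, r_5 = 1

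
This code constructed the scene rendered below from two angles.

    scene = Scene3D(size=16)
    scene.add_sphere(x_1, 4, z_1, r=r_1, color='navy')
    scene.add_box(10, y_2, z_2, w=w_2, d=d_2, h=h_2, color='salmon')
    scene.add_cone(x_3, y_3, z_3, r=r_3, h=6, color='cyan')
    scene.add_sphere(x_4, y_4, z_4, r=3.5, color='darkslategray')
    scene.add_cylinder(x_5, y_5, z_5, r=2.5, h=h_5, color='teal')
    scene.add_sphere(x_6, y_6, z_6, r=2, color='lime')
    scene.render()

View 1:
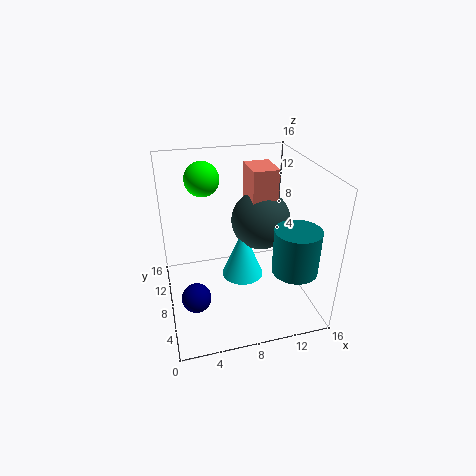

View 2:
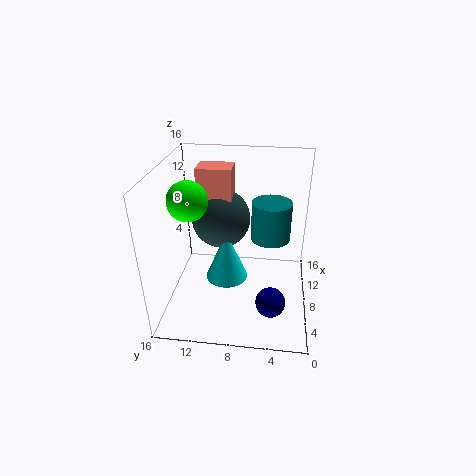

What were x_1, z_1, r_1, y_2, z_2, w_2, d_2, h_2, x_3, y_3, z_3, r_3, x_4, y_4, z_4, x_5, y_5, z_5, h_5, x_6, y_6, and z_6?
x_1 = 2.5
z_1 = 4
r_1 = 1.5
y_2 = 9
z_2 = 8
w_2 = 3
d_2 = 4
h_2 = 7
x_3 = 9
y_3 = 9.5
z_3 = 2
r_3 = 2.5
x_4 = 11.5
y_4 = 10.5
z_4 = 8.5
x_5 = 13.5
y_5 = 4.5
z_5 = 5
h_5 = 5
x_6 = 5
y_6 = 12.5
z_6 = 13.5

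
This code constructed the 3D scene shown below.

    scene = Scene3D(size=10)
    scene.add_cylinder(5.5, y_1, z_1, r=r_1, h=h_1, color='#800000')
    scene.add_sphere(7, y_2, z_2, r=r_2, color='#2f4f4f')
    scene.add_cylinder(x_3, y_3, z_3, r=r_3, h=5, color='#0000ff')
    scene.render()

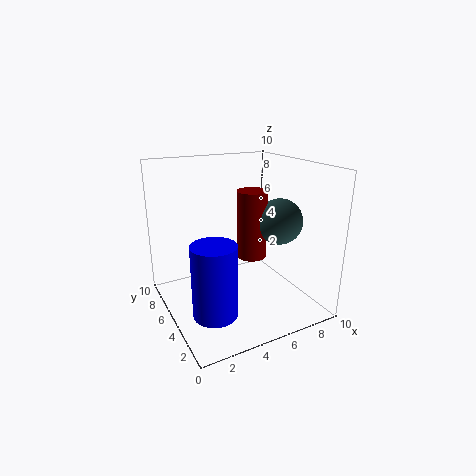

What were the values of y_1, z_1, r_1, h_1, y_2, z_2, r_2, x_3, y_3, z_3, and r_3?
y_1 = 4; z_1 = 4; r_1 = 1; h_1 = 4.5; y_2 = 3; z_2 = 6.5; r_2 = 1.5; x_3 = 2.5; y_3 = 3.5; z_3 = 0.5; r_3 = 1.5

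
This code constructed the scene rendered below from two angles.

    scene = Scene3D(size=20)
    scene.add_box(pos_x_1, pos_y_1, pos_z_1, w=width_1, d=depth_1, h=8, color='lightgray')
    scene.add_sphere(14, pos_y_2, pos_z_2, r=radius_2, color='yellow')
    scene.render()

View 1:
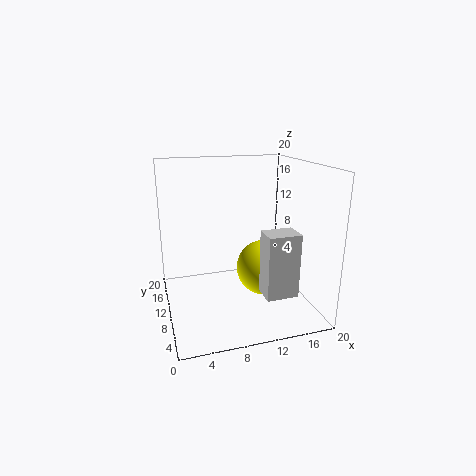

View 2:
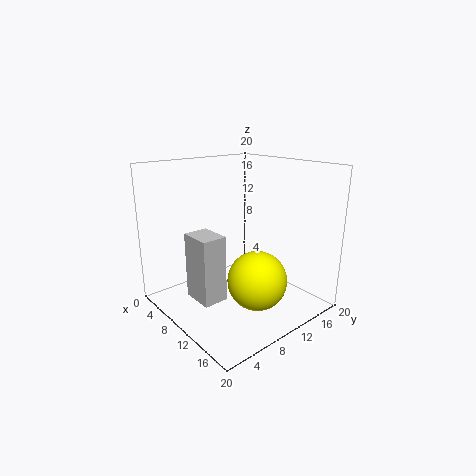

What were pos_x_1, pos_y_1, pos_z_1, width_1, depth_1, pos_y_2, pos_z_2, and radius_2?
pos_x_1 = 11, pos_y_1 = 1, pos_z_1 = 5, width_1 = 4, depth_1 = 3, pos_y_2 = 10, pos_z_2 = 5, radius_2 = 4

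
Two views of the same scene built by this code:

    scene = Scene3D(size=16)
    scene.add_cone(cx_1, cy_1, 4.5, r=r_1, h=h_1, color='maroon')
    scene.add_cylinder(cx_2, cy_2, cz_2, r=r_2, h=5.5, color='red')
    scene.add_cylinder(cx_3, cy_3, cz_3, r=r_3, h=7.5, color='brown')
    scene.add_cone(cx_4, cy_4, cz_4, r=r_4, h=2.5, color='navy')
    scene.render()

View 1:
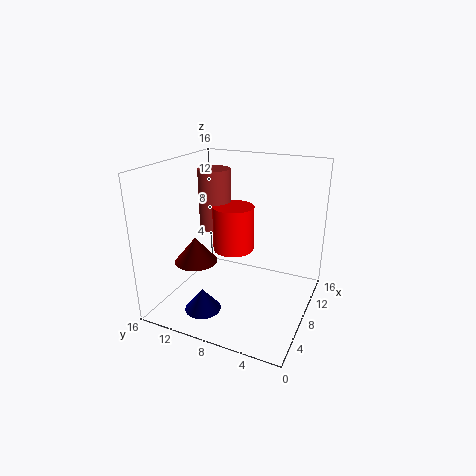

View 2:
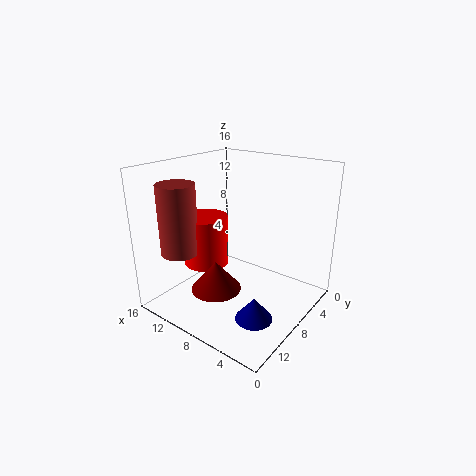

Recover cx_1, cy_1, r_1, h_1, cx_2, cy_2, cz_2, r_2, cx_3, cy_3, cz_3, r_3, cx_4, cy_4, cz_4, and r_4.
cx_1 = 7
cy_1 = 13
r_1 = 2.5
h_1 = 3
cx_2 = 11
cy_2 = 10
cz_2 = 5
r_2 = 2.5
cx_3 = 12
cy_3 = 13
cz_3 = 7
r_3 = 2
cx_4 = 4
cy_4 = 10.5
cz_4 = 0.5
r_4 = 2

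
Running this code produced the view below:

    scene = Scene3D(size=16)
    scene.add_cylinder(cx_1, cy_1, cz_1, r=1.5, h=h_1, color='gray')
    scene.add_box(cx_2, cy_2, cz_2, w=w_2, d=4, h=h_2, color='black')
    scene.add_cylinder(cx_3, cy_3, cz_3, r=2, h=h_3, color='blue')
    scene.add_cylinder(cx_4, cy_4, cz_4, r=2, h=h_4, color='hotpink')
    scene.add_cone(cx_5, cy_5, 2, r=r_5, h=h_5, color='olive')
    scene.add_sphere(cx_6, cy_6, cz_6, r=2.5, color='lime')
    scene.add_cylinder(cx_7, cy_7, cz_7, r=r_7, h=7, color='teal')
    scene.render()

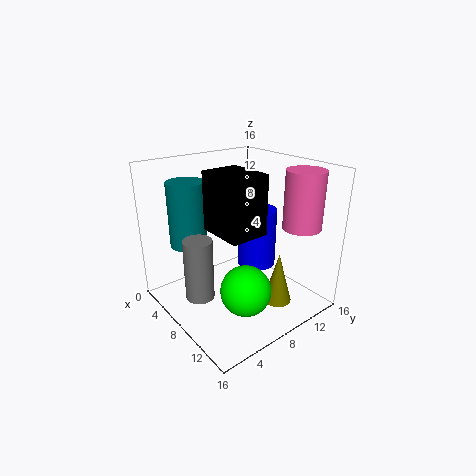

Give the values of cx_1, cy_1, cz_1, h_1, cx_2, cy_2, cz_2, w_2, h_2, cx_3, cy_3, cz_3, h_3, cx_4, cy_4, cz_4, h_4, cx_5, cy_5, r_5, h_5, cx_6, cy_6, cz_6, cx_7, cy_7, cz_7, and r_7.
cx_1 = 8.5, cy_1 = 2.5, cz_1 = 3, h_1 = 6.5, cx_2 = 7.5, cy_2 = 4, cz_2 = 10, w_2 = 5, h_2 = 6, cx_3 = 10.5, cy_3 = 8.5, cz_3 = 6, h_3 = 6, cx_4 = 13.5, cy_4 = 12, cz_4 = 10, h_4 = 6, cx_5 = 13, cy_5 = 9.5, r_5 = 1.5, h_5 = 5.5, cx_6 = 13, cy_6 = 5, cz_6 = 5, cx_7 = 5, cy_7 = 3.5, cz_7 = 7.5, r_7 = 2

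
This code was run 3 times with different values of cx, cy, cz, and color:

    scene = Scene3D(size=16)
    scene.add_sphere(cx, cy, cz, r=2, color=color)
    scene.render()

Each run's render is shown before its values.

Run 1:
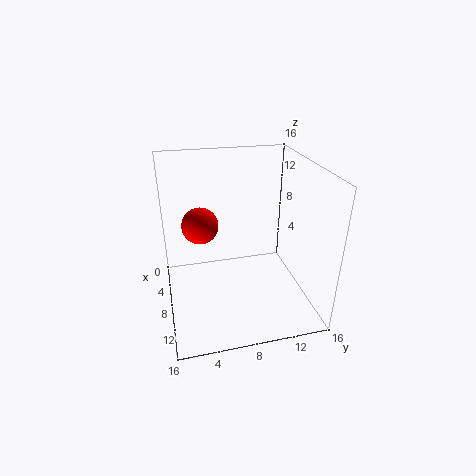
cx = 7, cy = 4, cz = 9.5, color = 'red'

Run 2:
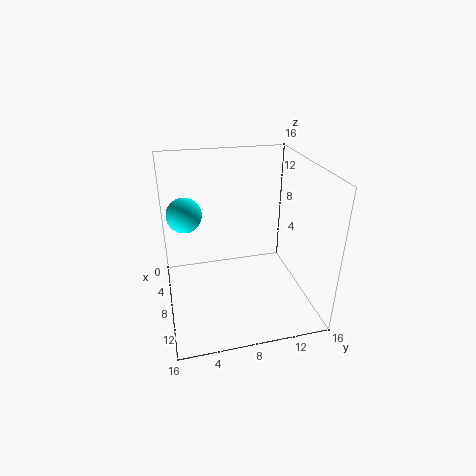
cx = 5, cy = 2.5, cz = 10, color = 'cyan'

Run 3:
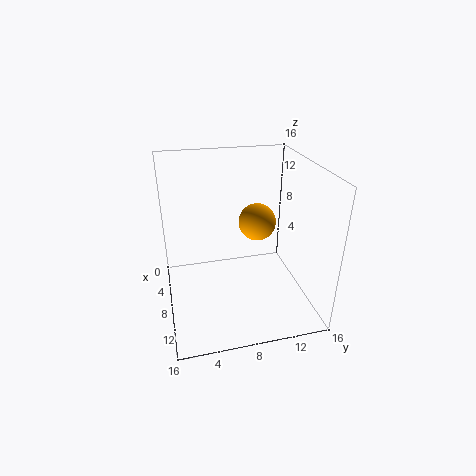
cx = 8.5, cy = 10, cz = 10, color = 'orange'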